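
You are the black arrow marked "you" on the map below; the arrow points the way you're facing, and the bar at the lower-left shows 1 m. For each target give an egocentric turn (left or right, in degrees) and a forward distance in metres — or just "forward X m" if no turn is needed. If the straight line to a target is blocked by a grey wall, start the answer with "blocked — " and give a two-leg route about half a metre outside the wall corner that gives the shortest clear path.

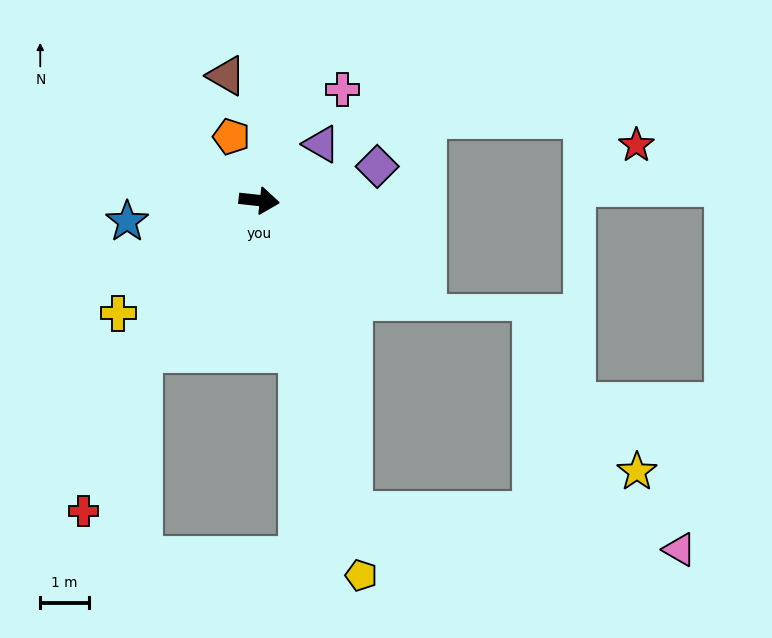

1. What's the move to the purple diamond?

turn left 22°, forward 2.5 m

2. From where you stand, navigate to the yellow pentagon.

turn right 68°, forward 8.0 m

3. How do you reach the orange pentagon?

turn left 120°, forward 1.4 m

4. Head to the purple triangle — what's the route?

turn left 49°, forward 1.7 m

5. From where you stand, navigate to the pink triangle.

blocked — turn right 67°, forward 6.7 m, then turn left 67°, forward 6.8 m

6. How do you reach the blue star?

turn right 165°, forward 2.7 m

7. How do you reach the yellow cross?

turn right 135°, forward 3.7 m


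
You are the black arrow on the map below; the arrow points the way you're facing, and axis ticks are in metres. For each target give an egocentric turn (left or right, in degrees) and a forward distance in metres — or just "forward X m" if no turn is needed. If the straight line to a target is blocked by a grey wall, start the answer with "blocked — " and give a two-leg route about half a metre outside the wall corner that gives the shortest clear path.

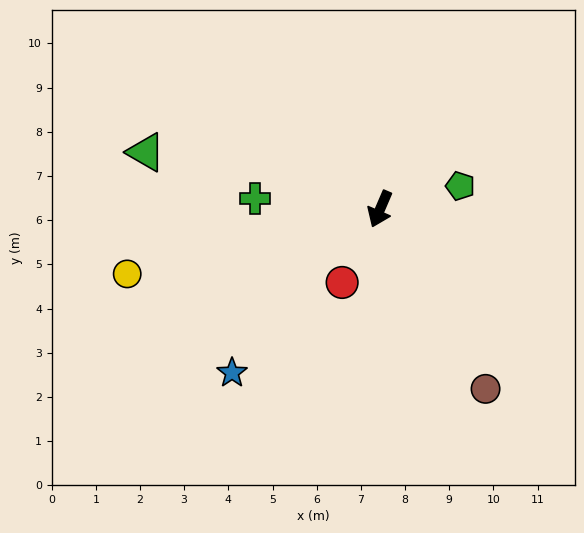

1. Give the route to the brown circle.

turn left 54°, forward 4.7 m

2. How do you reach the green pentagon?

turn left 129°, forward 1.9 m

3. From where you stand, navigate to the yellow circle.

turn right 52°, forward 5.9 m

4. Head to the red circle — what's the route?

turn right 4°, forward 1.9 m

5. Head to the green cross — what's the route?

turn right 72°, forward 2.8 m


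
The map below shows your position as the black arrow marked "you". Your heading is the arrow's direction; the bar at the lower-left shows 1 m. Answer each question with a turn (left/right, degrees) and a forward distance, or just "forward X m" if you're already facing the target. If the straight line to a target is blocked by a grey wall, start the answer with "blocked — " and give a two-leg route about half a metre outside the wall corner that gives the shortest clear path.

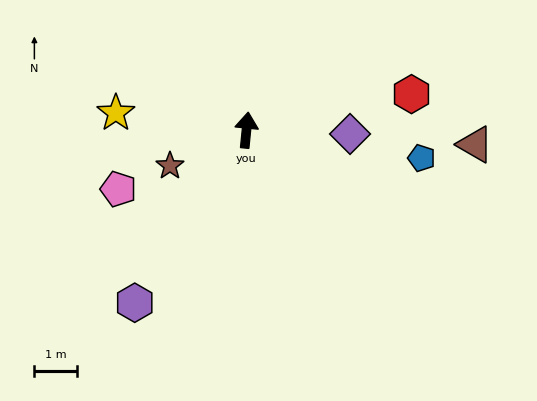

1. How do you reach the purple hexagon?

turn left 153°, forward 4.9 m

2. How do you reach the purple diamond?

turn right 87°, forward 2.5 m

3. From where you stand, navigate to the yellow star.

turn left 88°, forward 3.1 m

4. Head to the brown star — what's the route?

turn left 121°, forward 2.0 m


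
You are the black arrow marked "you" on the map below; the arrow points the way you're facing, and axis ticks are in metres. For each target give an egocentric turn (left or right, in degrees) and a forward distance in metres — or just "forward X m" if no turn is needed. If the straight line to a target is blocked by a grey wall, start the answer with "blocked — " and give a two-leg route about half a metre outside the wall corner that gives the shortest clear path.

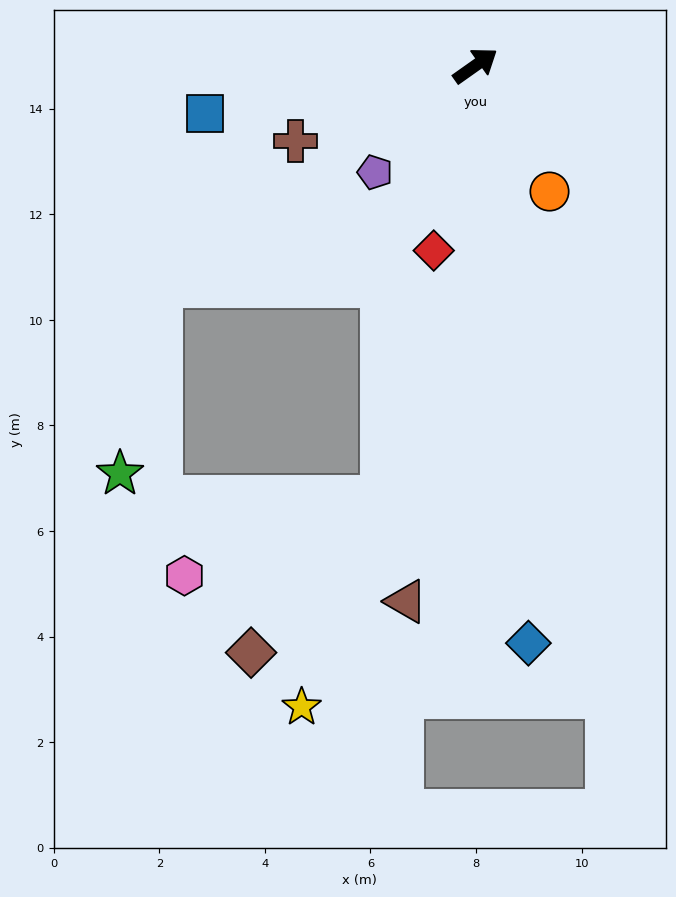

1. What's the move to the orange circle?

turn right 95°, forward 2.8 m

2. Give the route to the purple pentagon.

turn right 169°, forward 2.8 m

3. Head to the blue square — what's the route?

turn left 155°, forward 5.2 m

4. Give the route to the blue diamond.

turn right 120°, forward 11.0 m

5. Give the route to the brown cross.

turn left 167°, forward 3.7 m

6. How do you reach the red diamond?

turn right 138°, forward 3.6 m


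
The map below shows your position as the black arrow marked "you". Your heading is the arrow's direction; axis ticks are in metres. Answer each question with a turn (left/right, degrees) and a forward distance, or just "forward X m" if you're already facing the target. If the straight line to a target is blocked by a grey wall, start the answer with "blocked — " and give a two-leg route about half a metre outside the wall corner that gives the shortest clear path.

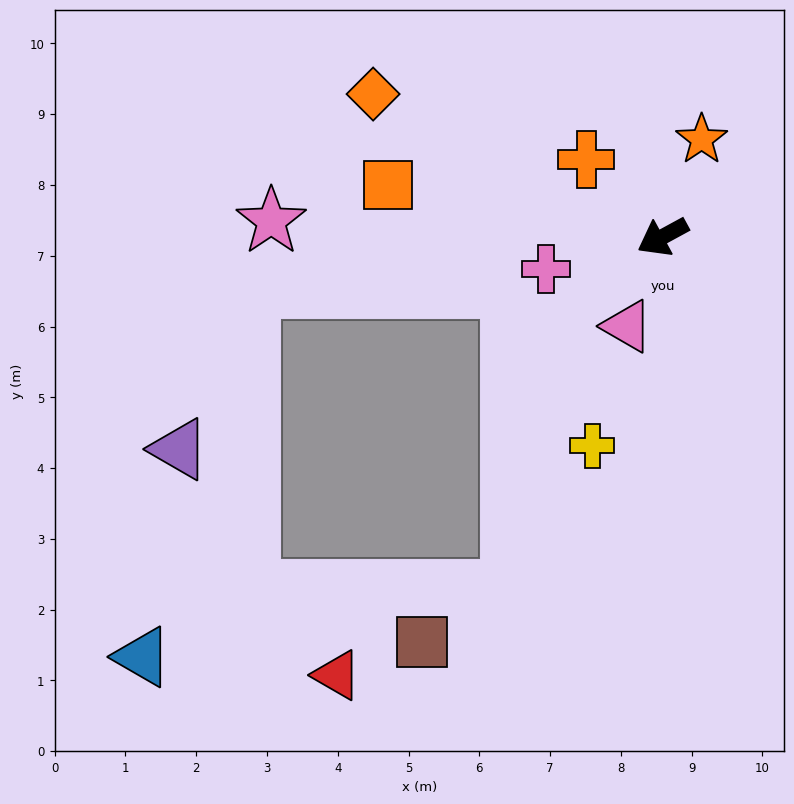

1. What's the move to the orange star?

turn right 140°, forward 1.5 m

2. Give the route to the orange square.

turn right 39°, forward 3.9 m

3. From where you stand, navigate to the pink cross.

turn right 13°, forward 1.7 m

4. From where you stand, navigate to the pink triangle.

turn left 40°, forward 1.4 m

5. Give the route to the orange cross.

turn right 74°, forward 1.5 m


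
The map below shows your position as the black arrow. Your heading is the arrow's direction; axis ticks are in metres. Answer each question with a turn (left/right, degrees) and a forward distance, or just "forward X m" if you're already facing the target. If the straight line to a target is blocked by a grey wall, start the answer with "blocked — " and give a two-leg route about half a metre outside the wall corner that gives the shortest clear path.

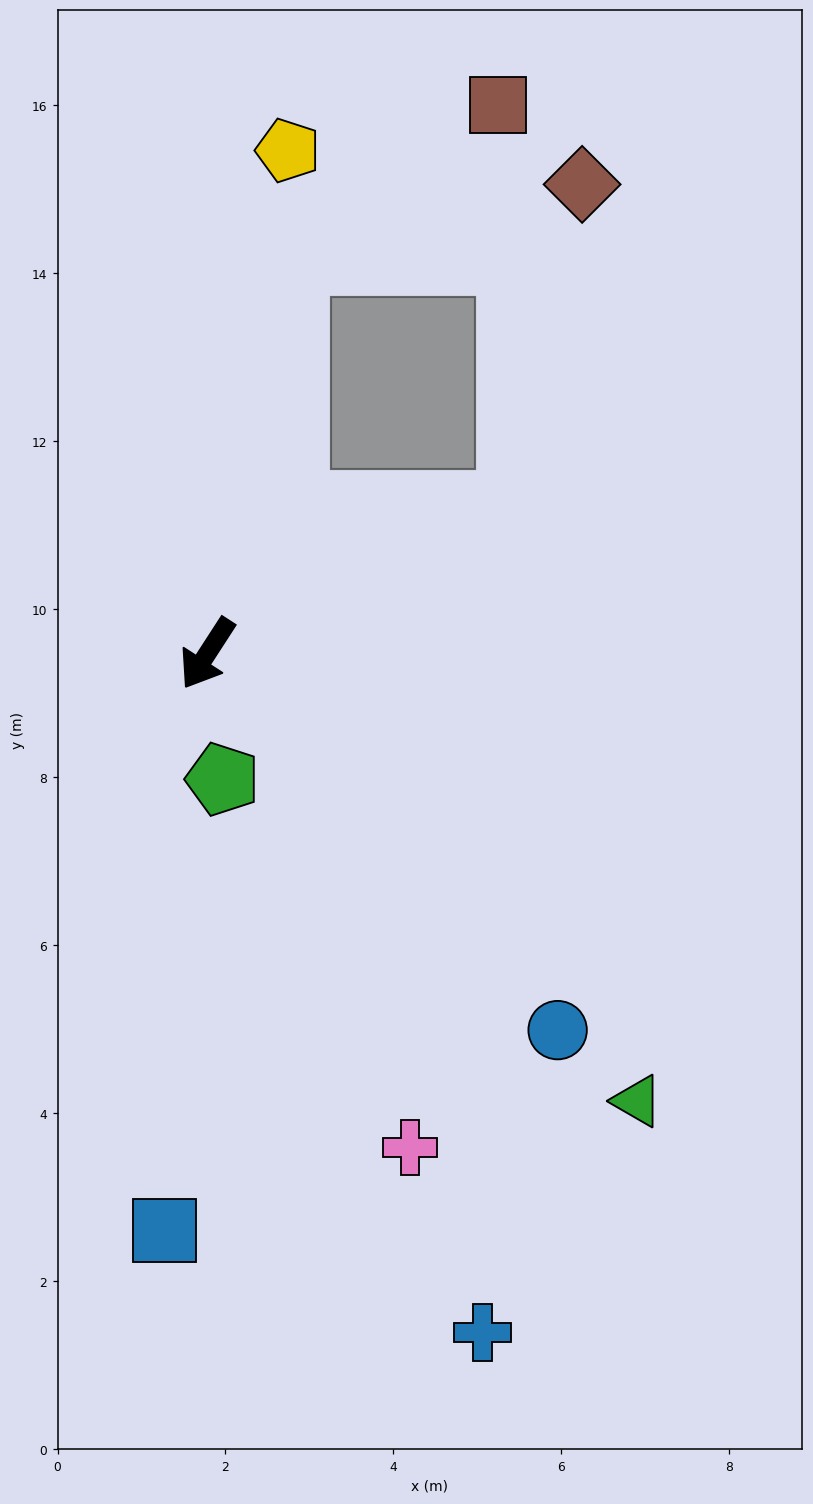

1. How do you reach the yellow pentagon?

turn right 156°, forward 6.1 m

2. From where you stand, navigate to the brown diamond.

blocked — turn left 149°, forward 4.0 m, then turn left 52°, forward 3.9 m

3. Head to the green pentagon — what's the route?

turn left 40°, forward 1.5 m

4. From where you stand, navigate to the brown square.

blocked — turn right 159°, forward 4.8 m, then turn right 41°, forward 3.1 m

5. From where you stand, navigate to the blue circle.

turn left 76°, forward 6.1 m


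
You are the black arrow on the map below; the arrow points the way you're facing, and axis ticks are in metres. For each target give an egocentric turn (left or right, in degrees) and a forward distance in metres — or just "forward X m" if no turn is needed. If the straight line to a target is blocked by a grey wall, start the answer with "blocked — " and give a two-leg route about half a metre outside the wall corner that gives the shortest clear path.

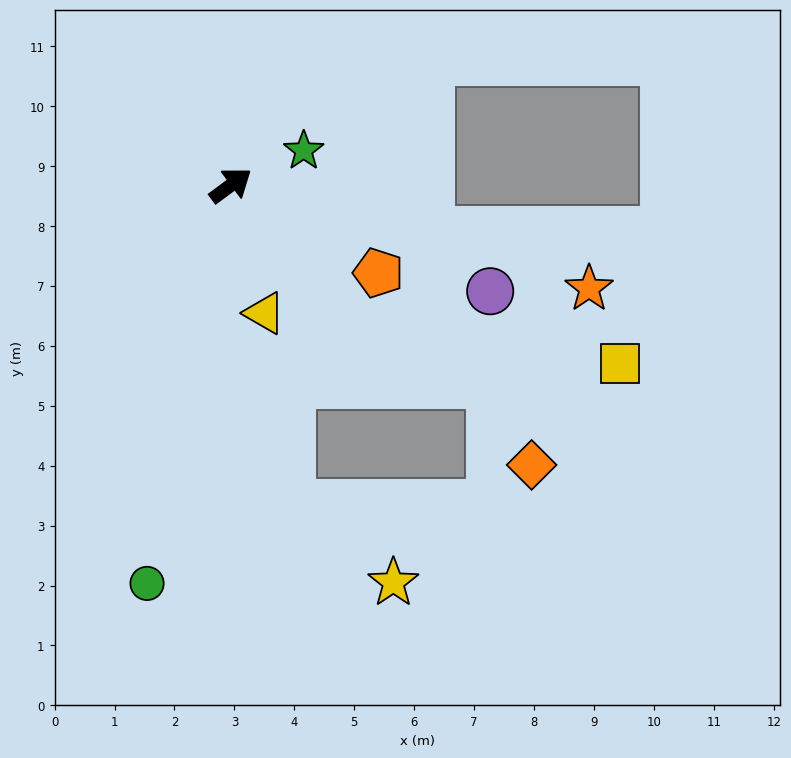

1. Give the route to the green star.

turn right 11°, forward 1.3 m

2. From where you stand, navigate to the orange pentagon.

turn right 67°, forward 2.9 m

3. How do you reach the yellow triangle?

turn right 112°, forward 2.2 m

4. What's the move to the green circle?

turn right 138°, forward 6.8 m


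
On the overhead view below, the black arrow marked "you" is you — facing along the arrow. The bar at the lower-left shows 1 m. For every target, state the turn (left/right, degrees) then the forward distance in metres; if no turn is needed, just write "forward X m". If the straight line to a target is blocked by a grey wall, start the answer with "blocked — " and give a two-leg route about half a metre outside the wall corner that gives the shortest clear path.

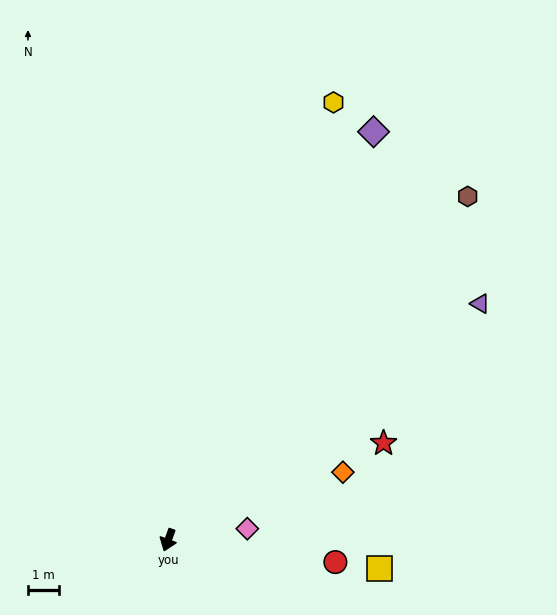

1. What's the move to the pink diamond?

turn left 118°, forward 2.6 m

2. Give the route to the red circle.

turn left 103°, forward 5.5 m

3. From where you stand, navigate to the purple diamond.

turn left 173°, forward 14.8 m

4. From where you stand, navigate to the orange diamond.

turn left 131°, forward 6.1 m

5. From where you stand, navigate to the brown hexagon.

turn left 159°, forward 14.7 m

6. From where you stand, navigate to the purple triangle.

turn left 147°, forward 12.7 m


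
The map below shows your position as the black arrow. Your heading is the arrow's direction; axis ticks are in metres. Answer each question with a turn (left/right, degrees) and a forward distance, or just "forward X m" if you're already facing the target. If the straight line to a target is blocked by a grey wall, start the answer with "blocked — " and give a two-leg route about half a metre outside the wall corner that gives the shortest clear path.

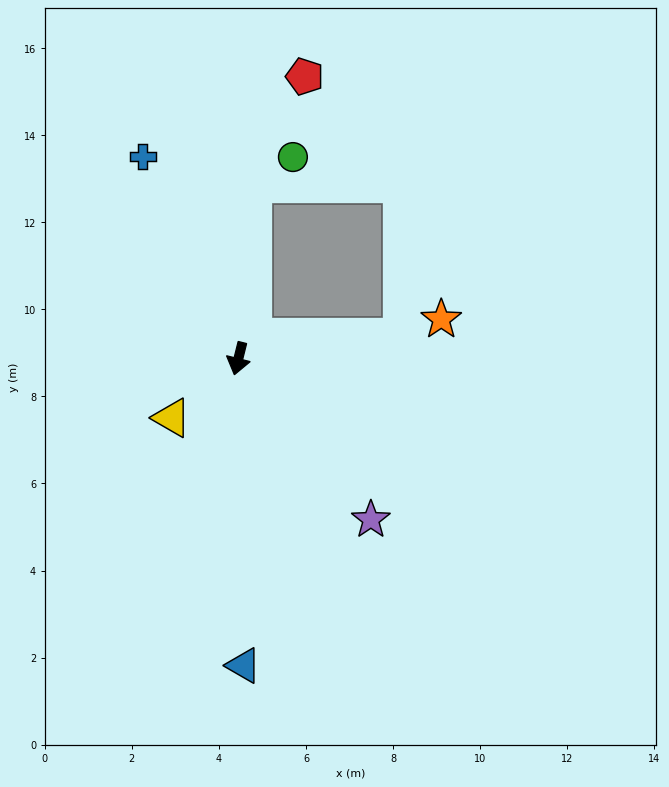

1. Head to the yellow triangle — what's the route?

turn right 34°, forward 2.0 m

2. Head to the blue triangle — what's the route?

turn left 15°, forward 7.0 m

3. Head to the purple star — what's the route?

turn left 53°, forward 4.8 m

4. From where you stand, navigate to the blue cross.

turn right 141°, forward 5.1 m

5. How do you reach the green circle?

blocked — turn right 171°, forward 4.0 m, then turn right 50°, forward 1.1 m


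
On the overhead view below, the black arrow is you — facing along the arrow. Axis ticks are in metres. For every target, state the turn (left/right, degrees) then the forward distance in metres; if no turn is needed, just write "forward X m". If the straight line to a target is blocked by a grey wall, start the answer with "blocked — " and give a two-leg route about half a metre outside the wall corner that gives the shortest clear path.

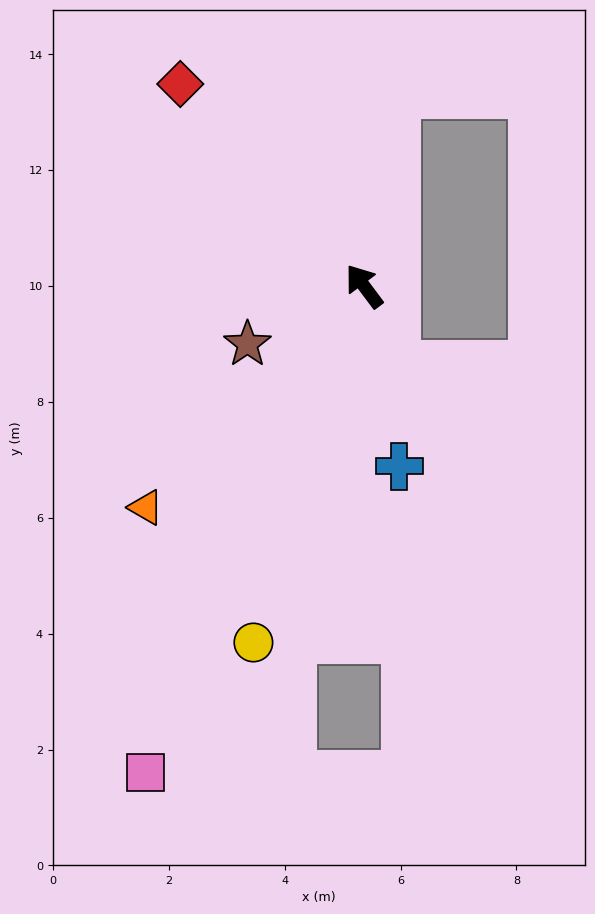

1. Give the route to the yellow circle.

turn left 126°, forward 6.4 m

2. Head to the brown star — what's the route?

turn left 80°, forward 2.2 m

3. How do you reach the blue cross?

turn left 154°, forward 3.2 m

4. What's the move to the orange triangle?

turn left 99°, forward 5.4 m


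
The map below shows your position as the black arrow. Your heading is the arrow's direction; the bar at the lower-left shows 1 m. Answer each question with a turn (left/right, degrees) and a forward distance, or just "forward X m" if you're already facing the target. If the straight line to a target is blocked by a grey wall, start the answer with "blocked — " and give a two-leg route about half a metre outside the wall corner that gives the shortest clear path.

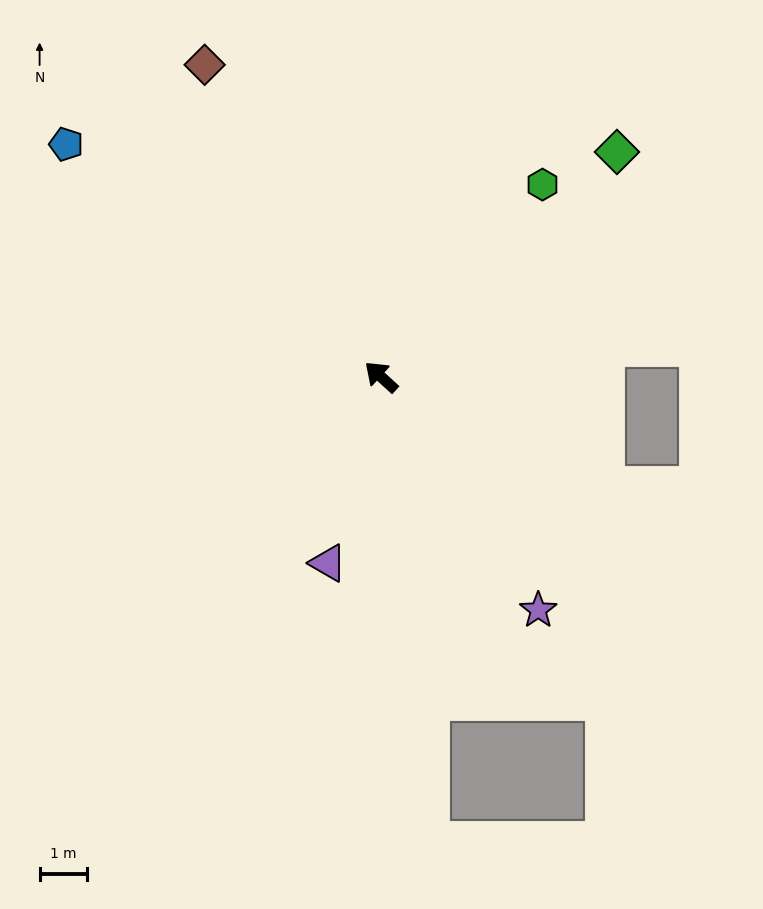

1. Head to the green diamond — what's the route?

turn right 94°, forward 6.8 m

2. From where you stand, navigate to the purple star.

turn left 166°, forward 5.9 m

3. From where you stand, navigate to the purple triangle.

turn left 116°, forward 4.1 m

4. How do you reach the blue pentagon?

turn left 6°, forward 8.2 m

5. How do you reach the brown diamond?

turn right 18°, forward 7.5 m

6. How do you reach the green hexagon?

turn right 88°, forward 5.3 m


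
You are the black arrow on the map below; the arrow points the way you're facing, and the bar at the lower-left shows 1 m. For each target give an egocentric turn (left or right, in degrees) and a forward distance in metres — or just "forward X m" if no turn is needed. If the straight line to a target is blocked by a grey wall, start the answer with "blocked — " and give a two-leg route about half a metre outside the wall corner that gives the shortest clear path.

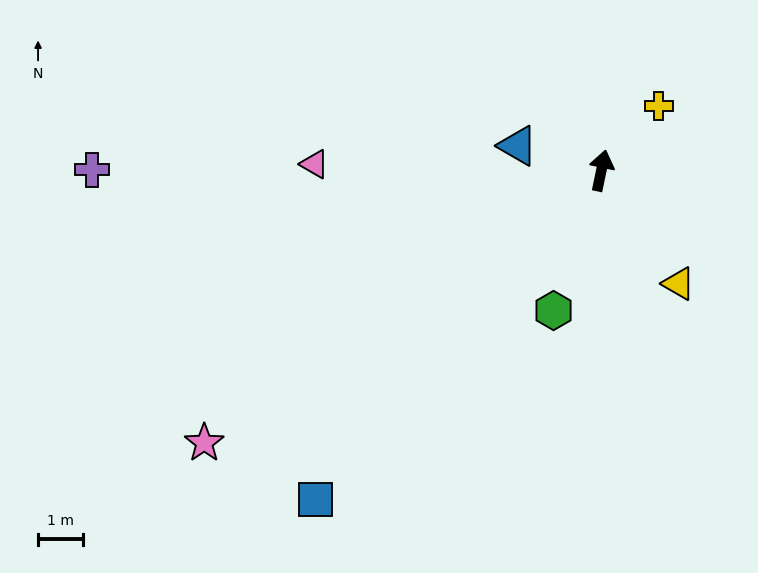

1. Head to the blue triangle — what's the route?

turn left 85°, forward 1.9 m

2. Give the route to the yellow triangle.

turn right 134°, forward 3.1 m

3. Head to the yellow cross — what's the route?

turn right 30°, forward 1.9 m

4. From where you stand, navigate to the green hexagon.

turn left 173°, forward 3.3 m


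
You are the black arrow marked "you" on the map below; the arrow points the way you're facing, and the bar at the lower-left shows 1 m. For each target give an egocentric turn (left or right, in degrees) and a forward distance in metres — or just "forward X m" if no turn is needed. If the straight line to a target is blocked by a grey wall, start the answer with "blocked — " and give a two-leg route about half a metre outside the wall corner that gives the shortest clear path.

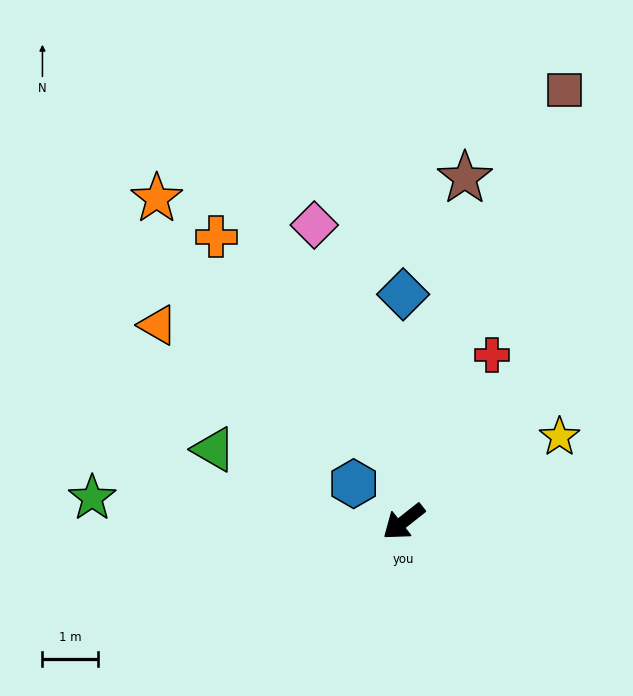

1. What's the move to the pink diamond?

turn right 112°, forward 5.6 m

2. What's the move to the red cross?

turn right 156°, forward 3.4 m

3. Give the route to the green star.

turn right 43°, forward 5.7 m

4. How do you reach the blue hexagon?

turn right 76°, forward 1.1 m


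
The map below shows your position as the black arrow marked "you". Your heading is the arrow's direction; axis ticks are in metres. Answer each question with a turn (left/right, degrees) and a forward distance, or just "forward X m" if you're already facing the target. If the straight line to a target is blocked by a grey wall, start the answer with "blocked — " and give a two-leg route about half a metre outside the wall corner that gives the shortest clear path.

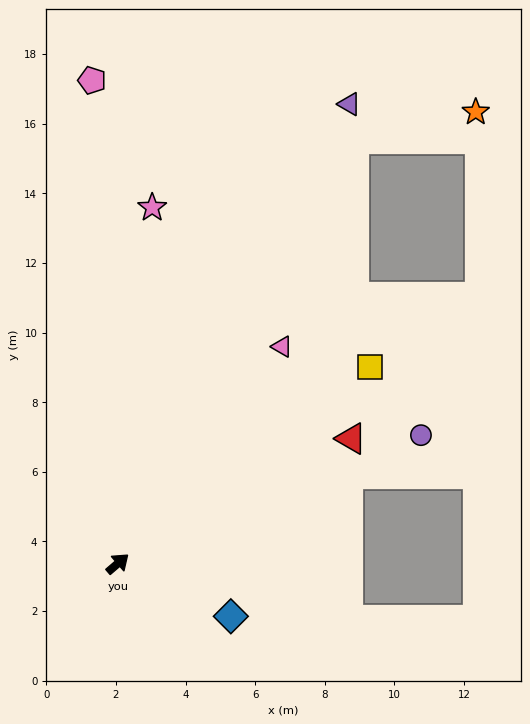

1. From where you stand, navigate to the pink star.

turn left 44°, forward 10.3 m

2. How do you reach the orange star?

blocked — turn left 20°, forward 13.9 m, then turn right 48°, forward 3.6 m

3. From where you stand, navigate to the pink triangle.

turn left 12°, forward 7.8 m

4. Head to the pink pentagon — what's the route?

turn left 52°, forward 13.9 m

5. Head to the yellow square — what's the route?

turn right 3°, forward 9.2 m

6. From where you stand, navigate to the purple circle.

turn right 18°, forward 9.5 m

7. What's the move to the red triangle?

turn right 13°, forward 7.6 m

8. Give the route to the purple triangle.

turn left 23°, forward 14.8 m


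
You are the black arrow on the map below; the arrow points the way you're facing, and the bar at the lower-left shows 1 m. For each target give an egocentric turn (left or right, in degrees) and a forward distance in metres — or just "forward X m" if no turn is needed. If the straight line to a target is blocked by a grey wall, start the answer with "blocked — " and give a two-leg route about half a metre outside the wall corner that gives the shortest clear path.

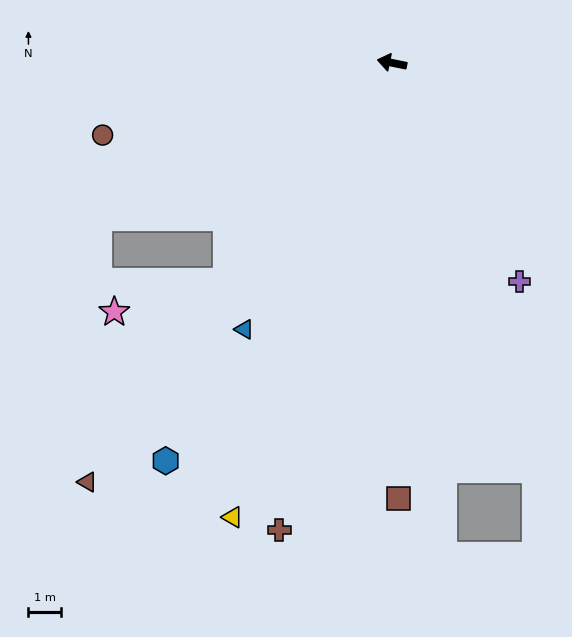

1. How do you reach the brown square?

turn left 102°, forward 13.6 m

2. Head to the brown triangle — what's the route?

turn left 65°, forward 16.1 m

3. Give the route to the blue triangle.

turn left 72°, forward 9.5 m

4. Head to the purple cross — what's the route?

turn left 132°, forward 7.9 m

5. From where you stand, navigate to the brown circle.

turn left 25°, forward 9.3 m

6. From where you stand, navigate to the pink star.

blocked — turn left 64°, forward 8.5 m, then turn right 37°, forward 3.6 m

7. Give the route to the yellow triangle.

turn left 82°, forward 15.0 m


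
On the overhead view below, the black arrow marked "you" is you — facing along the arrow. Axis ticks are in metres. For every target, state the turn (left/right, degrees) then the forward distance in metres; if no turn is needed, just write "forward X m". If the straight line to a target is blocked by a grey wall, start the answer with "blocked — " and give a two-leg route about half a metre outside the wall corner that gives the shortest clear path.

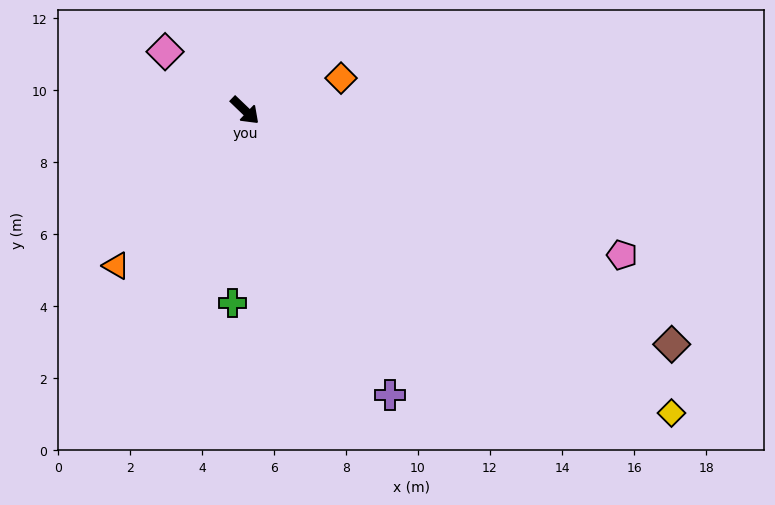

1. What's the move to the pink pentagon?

turn left 23°, forward 11.2 m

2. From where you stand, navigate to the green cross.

turn right 50°, forward 5.4 m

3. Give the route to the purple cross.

turn right 19°, forward 8.9 m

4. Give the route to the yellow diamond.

turn left 8°, forward 14.5 m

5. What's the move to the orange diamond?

turn left 62°, forward 2.8 m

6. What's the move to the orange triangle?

turn right 86°, forward 5.6 m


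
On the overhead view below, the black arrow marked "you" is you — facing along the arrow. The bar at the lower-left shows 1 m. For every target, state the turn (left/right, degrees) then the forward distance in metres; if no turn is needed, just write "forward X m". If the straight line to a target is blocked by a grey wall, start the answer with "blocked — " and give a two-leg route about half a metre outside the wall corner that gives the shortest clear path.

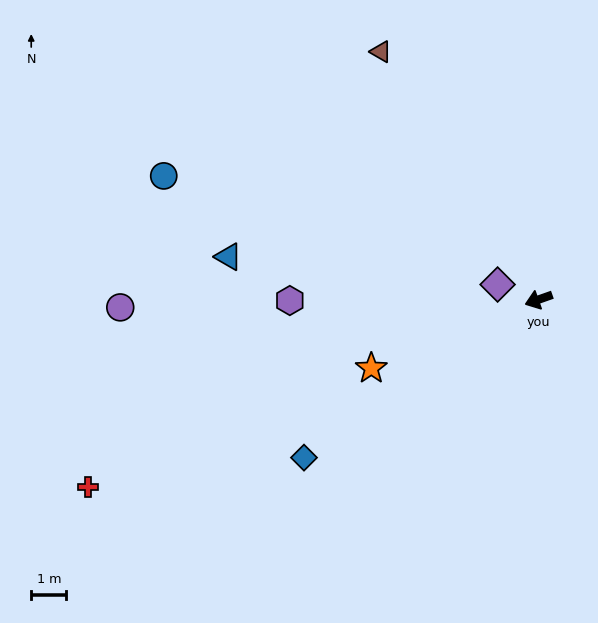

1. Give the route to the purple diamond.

turn right 40°, forward 1.2 m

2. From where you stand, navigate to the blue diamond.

turn left 15°, forward 8.1 m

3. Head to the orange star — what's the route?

turn left 3°, forward 5.2 m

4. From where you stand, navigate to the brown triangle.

turn right 77°, forward 8.4 m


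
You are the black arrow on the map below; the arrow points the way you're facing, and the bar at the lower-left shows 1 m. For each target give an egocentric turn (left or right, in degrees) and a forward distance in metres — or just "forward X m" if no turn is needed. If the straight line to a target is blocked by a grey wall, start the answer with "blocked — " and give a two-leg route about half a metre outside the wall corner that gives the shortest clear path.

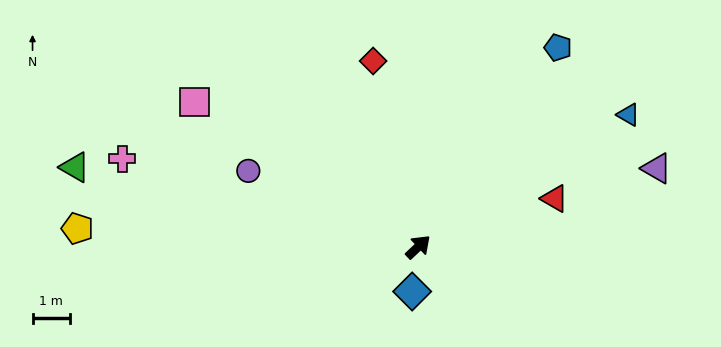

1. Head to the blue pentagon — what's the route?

turn left 12°, forward 6.5 m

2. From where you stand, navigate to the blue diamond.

turn right 141°, forward 1.2 m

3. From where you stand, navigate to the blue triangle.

turn right 11°, forward 6.6 m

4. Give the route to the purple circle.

turn left 113°, forward 4.9 m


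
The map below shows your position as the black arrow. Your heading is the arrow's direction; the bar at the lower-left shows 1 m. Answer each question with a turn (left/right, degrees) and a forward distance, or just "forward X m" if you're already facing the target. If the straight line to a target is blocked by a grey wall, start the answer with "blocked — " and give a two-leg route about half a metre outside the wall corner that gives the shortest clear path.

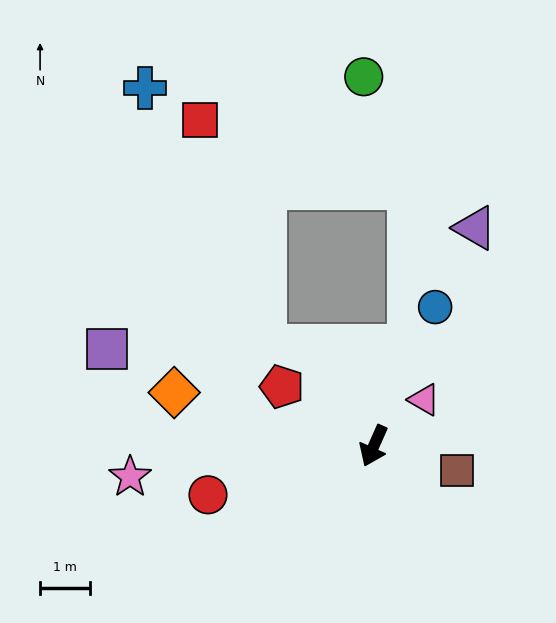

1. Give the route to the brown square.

turn left 97°, forward 1.7 m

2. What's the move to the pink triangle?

turn left 157°, forward 1.4 m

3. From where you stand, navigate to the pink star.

turn right 59°, forward 4.9 m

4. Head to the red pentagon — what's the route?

turn right 99°, forward 2.2 m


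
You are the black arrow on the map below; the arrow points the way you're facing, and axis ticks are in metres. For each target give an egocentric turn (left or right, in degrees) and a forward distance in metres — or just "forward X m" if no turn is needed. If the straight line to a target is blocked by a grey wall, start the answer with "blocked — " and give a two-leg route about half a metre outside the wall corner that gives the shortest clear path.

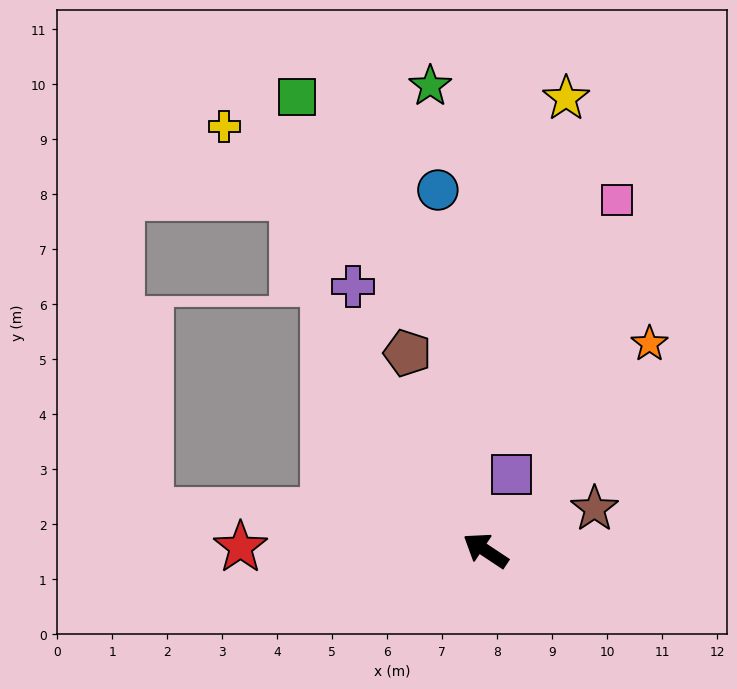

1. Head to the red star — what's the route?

turn left 33°, forward 4.5 m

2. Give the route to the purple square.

turn right 75°, forward 1.5 m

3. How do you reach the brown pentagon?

turn right 35°, forward 3.9 m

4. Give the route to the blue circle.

turn right 49°, forward 6.6 m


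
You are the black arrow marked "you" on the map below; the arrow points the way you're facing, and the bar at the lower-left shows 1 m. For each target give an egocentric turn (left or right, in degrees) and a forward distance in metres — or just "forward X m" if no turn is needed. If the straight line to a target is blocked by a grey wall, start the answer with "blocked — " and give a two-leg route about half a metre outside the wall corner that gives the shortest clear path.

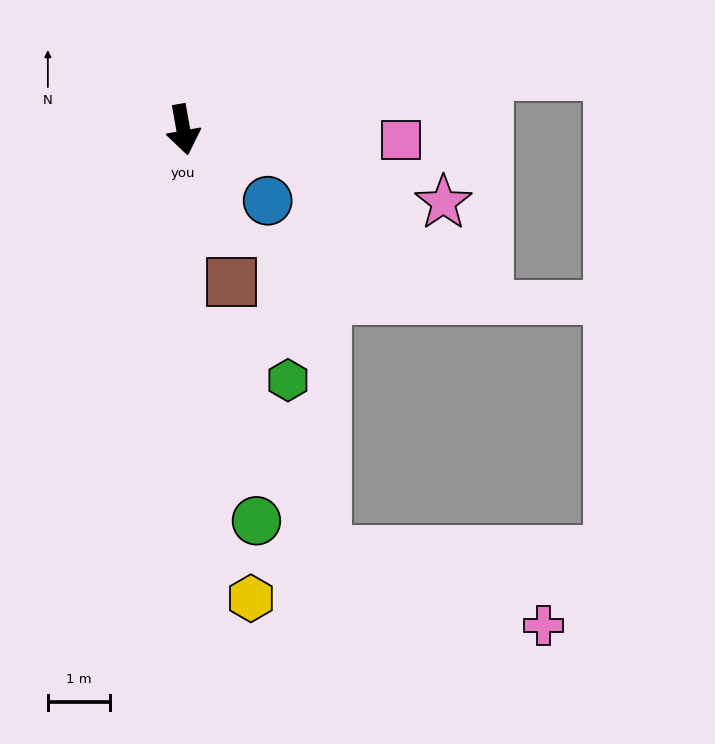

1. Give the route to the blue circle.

turn left 40°, forward 1.8 m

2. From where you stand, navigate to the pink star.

turn left 64°, forward 4.4 m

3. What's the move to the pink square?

turn left 77°, forward 3.5 m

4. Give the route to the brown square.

turn left 7°, forward 2.6 m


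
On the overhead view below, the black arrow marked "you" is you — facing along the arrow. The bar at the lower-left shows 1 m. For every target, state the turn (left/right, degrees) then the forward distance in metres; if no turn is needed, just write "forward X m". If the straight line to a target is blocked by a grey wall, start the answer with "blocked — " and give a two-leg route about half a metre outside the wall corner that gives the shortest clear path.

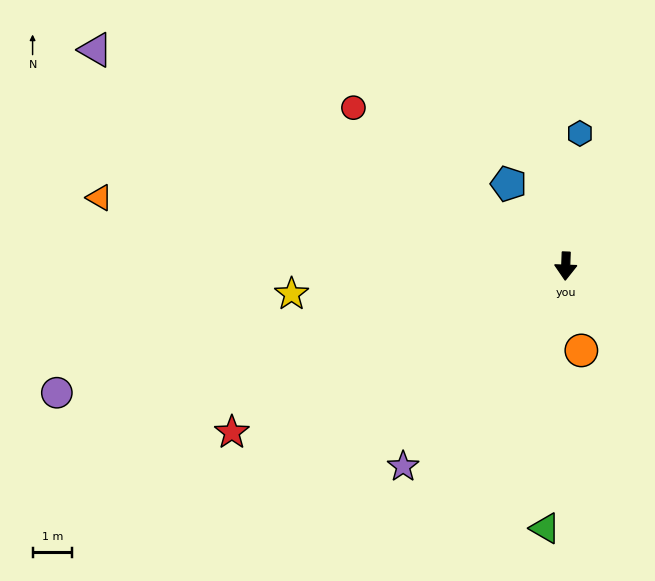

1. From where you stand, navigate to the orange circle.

turn left 13°, forward 2.2 m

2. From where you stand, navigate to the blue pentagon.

turn right 143°, forward 2.5 m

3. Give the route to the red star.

turn right 61°, forward 9.4 m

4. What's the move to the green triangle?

turn right 2°, forward 6.7 m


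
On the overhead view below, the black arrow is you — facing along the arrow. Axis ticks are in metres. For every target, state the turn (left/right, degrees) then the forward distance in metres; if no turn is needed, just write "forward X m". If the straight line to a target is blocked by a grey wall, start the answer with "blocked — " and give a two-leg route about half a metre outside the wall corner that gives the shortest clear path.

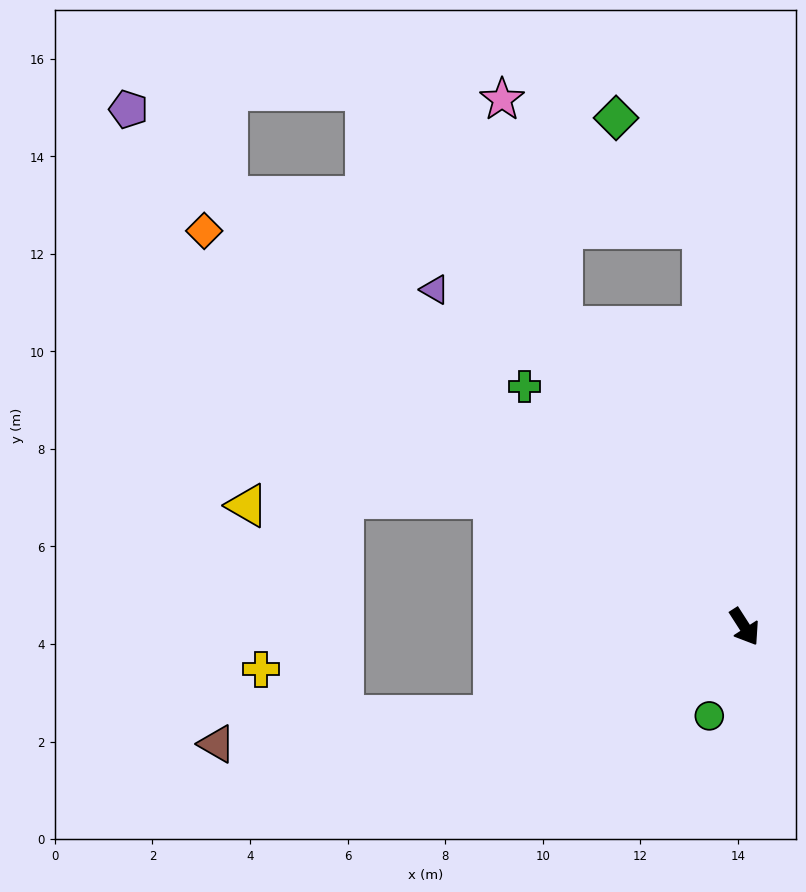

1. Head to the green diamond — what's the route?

blocked — turn left 153°, forward 8.2 m, then turn left 33°, forward 2.9 m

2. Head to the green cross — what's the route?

turn right 170°, forward 6.7 m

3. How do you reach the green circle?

turn right 54°, forward 2.0 m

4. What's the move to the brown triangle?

blocked — turn right 103°, forward 5.5 m, then turn right 14°, forward 5.7 m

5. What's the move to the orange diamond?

turn right 159°, forward 13.7 m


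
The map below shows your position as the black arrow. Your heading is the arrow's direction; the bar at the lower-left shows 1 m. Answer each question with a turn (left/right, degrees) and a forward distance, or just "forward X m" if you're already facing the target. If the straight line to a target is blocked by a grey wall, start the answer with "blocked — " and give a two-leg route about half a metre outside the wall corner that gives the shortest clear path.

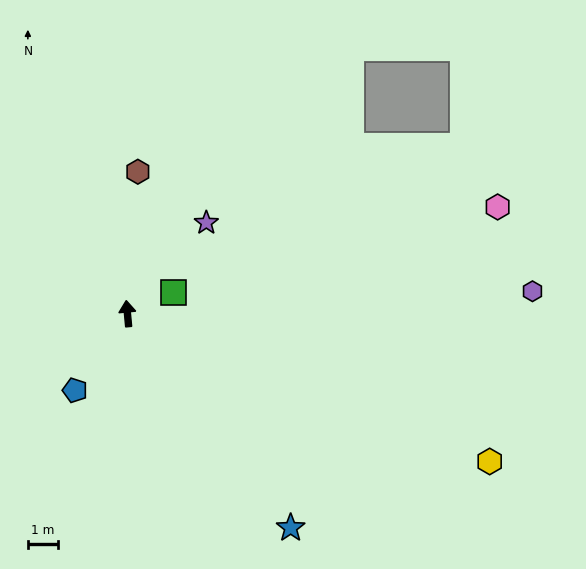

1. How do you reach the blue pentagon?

turn left 140°, forward 3.1 m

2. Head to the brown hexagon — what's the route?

turn right 9°, forward 4.7 m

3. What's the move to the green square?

turn right 71°, forward 1.7 m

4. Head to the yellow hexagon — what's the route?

turn right 118°, forward 12.9 m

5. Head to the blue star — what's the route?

turn right 148°, forward 8.9 m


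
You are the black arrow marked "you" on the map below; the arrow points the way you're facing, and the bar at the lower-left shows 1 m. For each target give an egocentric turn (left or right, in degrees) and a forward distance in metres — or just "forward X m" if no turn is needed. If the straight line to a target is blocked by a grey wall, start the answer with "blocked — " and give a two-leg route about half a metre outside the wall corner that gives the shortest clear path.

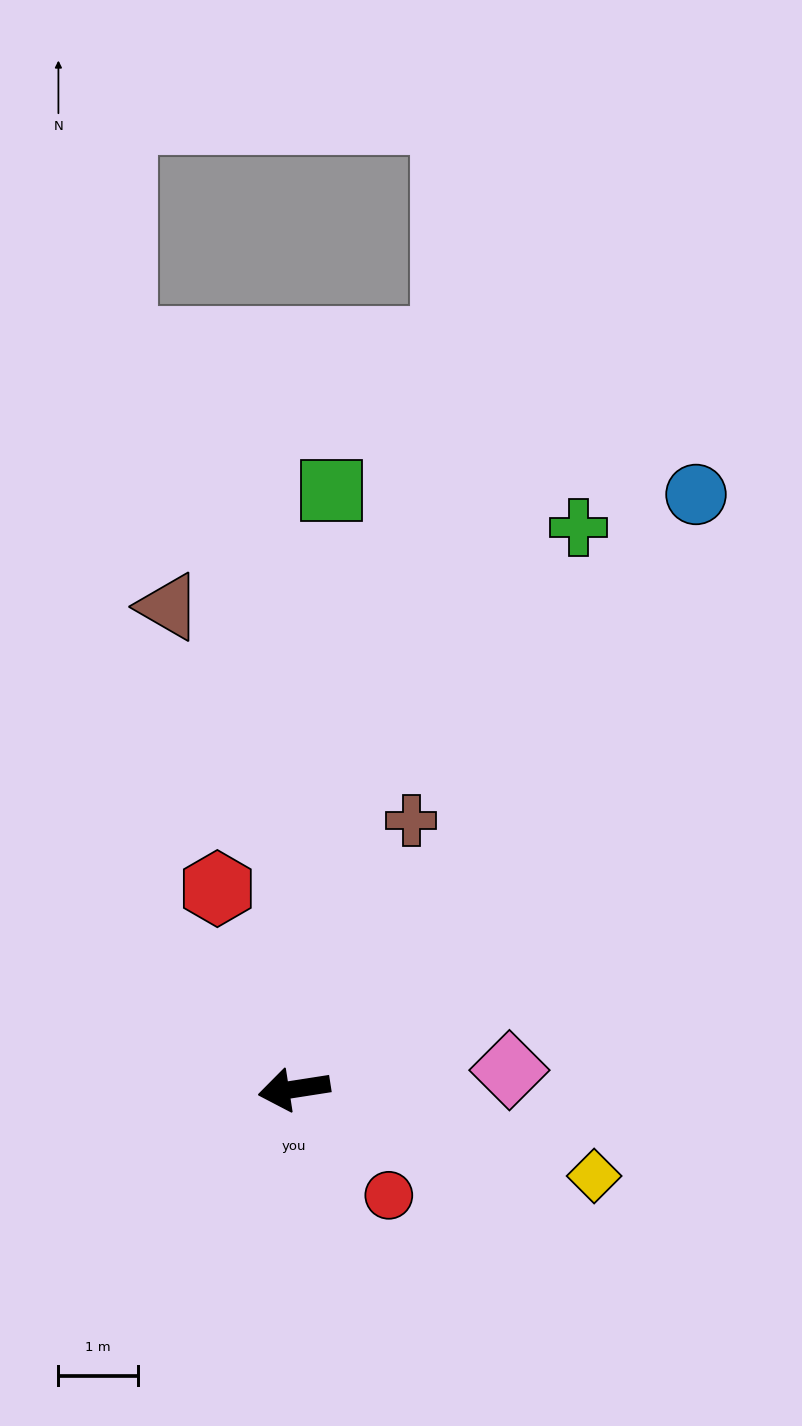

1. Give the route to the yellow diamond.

turn left 155°, forward 3.9 m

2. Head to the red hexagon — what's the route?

turn right 78°, forward 2.7 m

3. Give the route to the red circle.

turn left 123°, forward 1.8 m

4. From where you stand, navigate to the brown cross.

turn right 122°, forward 3.7 m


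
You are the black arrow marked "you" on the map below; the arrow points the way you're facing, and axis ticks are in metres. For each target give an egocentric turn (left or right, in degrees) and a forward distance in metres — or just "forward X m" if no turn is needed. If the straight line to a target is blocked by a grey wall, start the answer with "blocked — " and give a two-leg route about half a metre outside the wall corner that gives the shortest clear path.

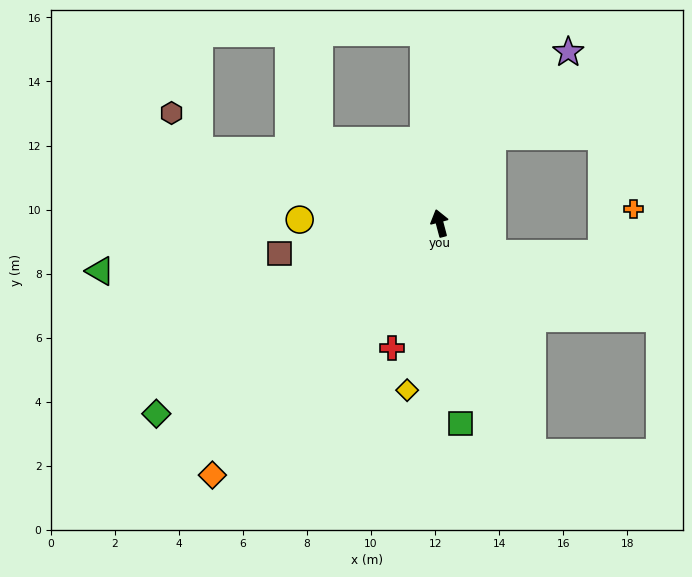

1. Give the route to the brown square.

turn left 86°, forward 5.1 m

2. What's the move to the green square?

turn left 171°, forward 6.3 m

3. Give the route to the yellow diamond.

turn left 154°, forward 5.3 m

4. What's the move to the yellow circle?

turn left 74°, forward 4.4 m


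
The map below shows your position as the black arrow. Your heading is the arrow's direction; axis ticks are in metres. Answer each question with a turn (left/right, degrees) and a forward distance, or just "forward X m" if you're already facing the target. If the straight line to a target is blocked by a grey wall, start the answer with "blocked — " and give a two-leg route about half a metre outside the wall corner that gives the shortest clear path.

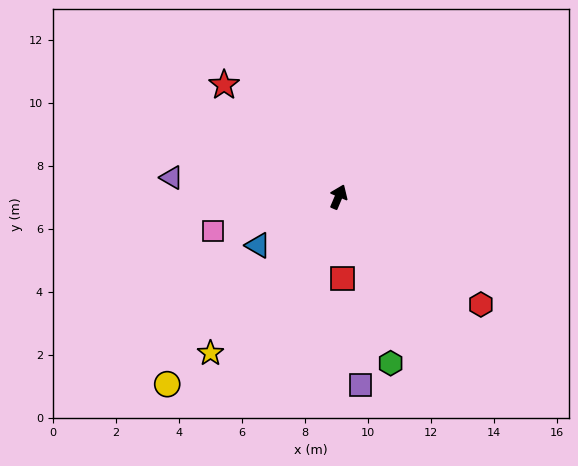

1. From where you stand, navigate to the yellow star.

turn left 164°, forward 6.4 m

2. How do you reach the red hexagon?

turn right 104°, forward 5.7 m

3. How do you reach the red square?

turn right 154°, forward 2.6 m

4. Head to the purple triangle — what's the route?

turn left 106°, forward 5.3 m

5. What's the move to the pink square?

turn left 128°, forward 4.1 m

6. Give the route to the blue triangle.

turn left 144°, forward 3.0 m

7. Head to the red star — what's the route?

turn left 69°, forward 5.1 m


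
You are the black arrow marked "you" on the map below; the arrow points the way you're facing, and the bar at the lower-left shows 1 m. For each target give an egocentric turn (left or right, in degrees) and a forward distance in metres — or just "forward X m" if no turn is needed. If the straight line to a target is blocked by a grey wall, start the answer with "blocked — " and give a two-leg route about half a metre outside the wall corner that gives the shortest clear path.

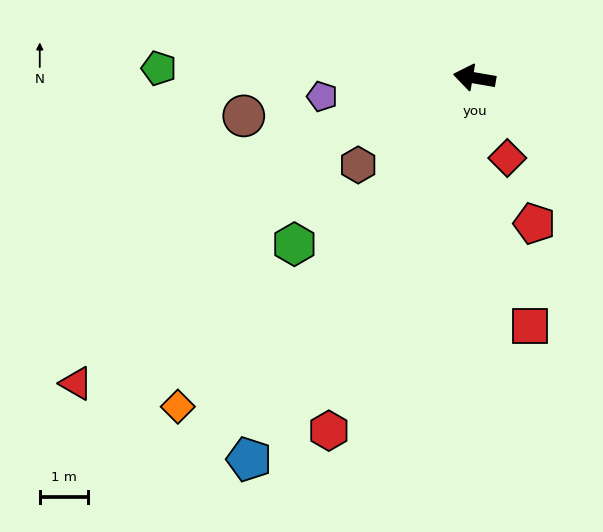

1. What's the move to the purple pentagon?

turn left 17°, forward 3.2 m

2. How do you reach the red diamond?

turn left 122°, forward 1.8 m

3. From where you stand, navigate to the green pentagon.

turn left 8°, forward 6.5 m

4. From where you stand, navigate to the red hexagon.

turn left 77°, forward 7.9 m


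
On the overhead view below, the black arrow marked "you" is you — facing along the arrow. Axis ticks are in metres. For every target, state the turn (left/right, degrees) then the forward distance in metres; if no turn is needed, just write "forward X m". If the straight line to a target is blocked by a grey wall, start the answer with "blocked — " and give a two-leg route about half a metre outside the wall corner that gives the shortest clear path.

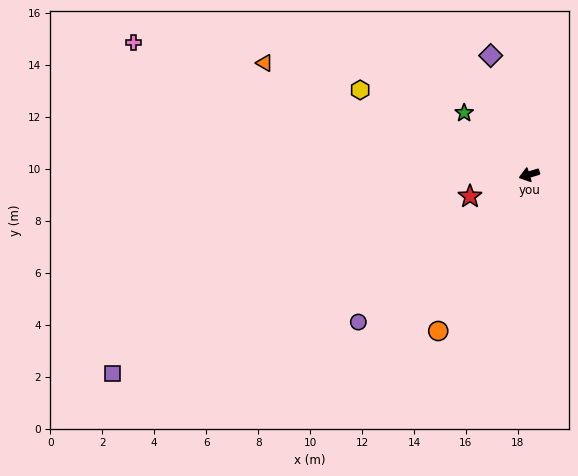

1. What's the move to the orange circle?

turn left 43°, forward 7.0 m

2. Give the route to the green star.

turn right 61°, forward 3.5 m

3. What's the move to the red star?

turn left 3°, forward 2.4 m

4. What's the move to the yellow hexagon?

turn right 44°, forward 7.3 m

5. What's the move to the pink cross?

turn right 36°, forward 16.1 m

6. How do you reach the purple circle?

turn left 24°, forward 8.7 m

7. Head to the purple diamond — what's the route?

turn right 89°, forward 4.8 m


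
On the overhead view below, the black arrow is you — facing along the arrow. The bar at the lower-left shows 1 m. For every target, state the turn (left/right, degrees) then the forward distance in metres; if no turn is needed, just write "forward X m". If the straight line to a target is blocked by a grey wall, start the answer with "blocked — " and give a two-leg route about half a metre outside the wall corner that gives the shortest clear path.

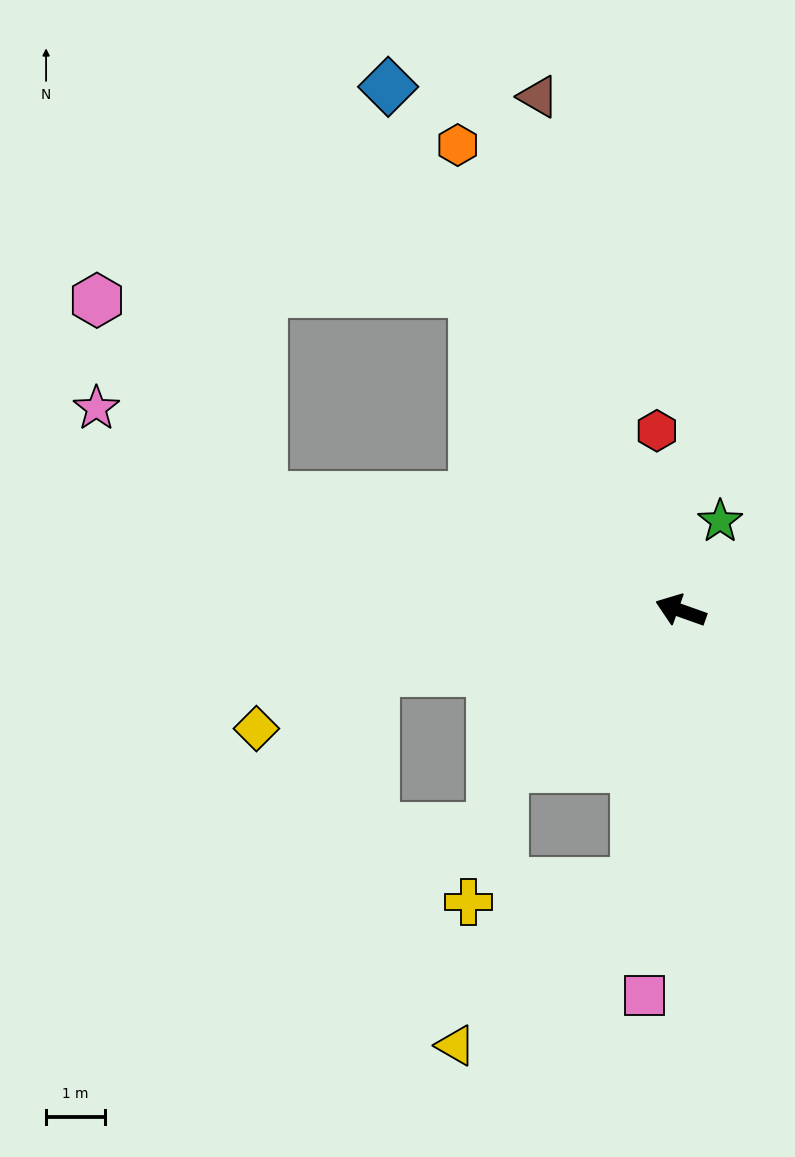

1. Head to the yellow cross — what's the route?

blocked — turn left 61°, forward 4.0 m, then turn left 34°, forward 2.4 m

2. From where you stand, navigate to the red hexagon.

turn right 63°, forward 3.1 m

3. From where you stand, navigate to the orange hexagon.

turn right 45°, forward 8.8 m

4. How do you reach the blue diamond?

turn right 41°, forward 10.2 m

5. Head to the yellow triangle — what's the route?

blocked — turn left 100°, forward 4.7 m, then turn right 38°, forward 4.1 m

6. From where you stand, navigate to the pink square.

turn left 104°, forward 6.6 m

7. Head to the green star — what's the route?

turn right 94°, forward 1.7 m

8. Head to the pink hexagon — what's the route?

blocked — turn left 4°, forward 7.4 m, then turn right 34°, forward 4.4 m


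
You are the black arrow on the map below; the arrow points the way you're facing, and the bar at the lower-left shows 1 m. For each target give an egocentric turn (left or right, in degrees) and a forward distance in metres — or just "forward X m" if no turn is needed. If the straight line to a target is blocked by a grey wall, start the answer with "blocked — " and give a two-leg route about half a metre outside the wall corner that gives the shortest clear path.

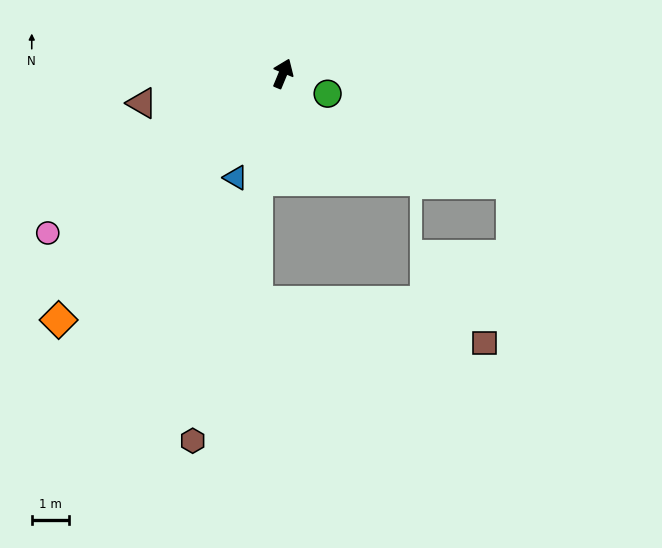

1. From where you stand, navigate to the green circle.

turn right 92°, forward 1.3 m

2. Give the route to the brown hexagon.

turn right 171°, forward 10.2 m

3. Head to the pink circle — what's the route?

turn left 147°, forward 7.7 m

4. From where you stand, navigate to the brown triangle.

turn left 124°, forward 3.9 m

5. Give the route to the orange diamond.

turn left 160°, forward 9.0 m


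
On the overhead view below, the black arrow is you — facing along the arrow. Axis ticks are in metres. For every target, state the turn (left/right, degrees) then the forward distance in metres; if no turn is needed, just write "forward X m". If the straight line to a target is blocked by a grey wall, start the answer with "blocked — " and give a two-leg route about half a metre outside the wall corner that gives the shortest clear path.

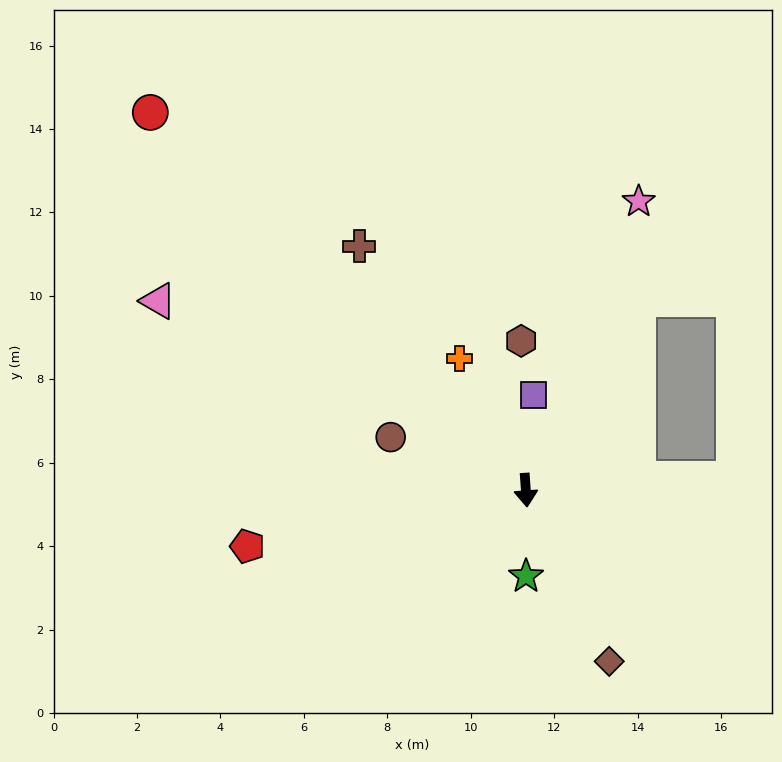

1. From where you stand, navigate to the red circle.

turn right 139°, forward 12.8 m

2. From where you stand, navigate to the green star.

turn right 4°, forward 2.1 m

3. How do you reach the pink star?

turn left 155°, forward 7.4 m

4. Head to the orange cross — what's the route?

turn right 157°, forward 3.5 m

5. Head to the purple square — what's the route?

turn left 171°, forward 2.3 m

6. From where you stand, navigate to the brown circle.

turn right 115°, forward 3.5 m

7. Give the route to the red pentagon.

turn right 83°, forward 6.8 m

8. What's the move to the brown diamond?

turn left 22°, forward 4.6 m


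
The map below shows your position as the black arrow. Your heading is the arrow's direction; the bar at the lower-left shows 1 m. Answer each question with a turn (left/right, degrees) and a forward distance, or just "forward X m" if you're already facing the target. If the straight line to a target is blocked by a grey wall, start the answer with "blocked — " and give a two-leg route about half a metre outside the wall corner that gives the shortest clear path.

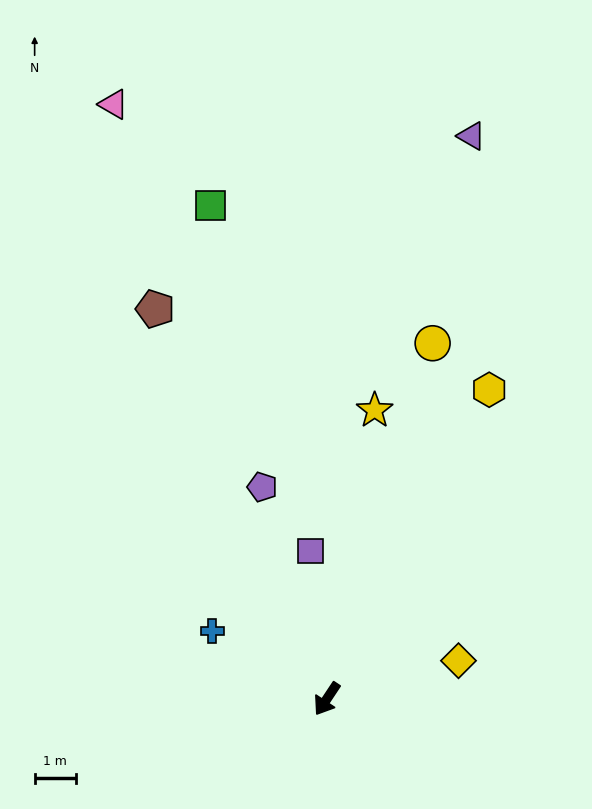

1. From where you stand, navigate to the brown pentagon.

turn right 123°, forward 10.3 m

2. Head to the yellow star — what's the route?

turn right 156°, forward 7.1 m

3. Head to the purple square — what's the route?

turn right 140°, forward 3.6 m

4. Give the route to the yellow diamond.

turn left 140°, forward 3.3 m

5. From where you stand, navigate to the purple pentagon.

turn right 129°, forward 5.4 m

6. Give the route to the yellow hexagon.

turn right 174°, forward 8.5 m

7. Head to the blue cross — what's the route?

turn right 87°, forward 3.2 m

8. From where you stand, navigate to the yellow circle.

turn right 163°, forward 9.0 m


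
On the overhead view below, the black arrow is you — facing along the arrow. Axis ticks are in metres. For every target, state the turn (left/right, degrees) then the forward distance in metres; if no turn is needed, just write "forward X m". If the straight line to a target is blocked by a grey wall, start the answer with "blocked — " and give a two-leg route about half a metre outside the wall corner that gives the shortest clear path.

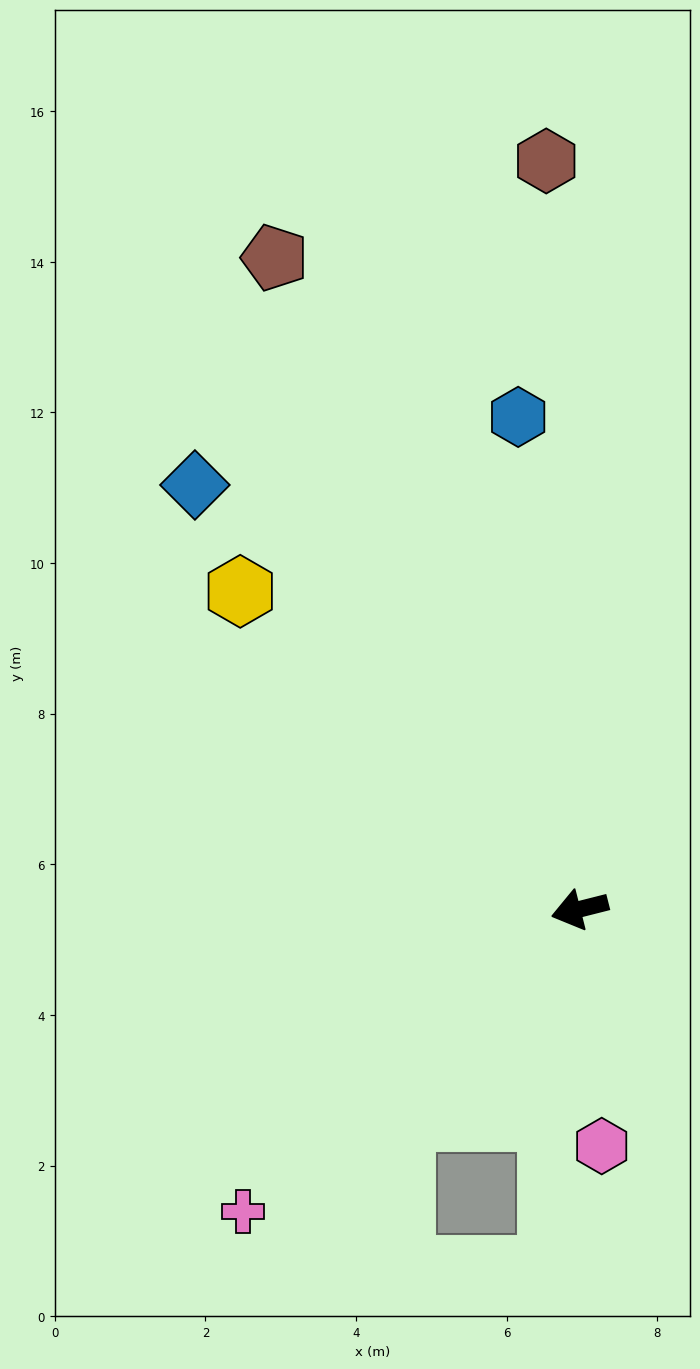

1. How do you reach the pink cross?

turn left 28°, forward 6.0 m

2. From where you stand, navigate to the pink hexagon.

turn left 81°, forward 3.2 m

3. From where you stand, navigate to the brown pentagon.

turn right 79°, forward 9.6 m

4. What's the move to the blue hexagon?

turn right 97°, forward 6.6 m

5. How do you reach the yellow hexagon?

turn right 57°, forward 6.2 m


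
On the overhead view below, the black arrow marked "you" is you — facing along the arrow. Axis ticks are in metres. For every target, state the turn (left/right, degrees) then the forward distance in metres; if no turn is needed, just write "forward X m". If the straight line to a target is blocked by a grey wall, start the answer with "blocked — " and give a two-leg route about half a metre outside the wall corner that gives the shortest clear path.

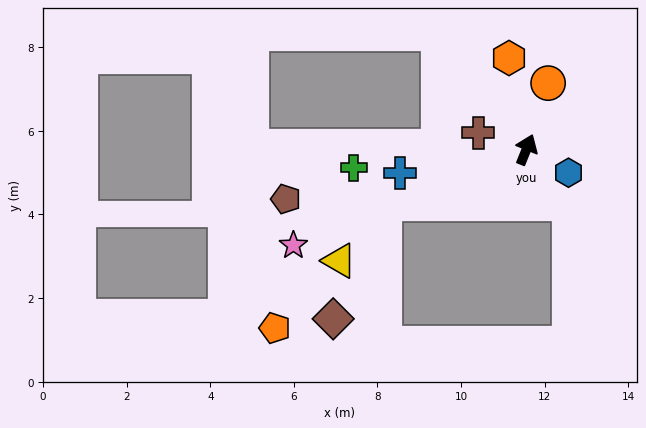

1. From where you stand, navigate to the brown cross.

turn left 93°, forward 1.2 m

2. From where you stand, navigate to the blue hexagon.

turn right 97°, forward 1.1 m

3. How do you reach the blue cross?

turn left 122°, forward 3.1 m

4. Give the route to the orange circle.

turn left 4°, forward 1.7 m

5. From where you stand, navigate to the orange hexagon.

turn left 33°, forward 2.2 m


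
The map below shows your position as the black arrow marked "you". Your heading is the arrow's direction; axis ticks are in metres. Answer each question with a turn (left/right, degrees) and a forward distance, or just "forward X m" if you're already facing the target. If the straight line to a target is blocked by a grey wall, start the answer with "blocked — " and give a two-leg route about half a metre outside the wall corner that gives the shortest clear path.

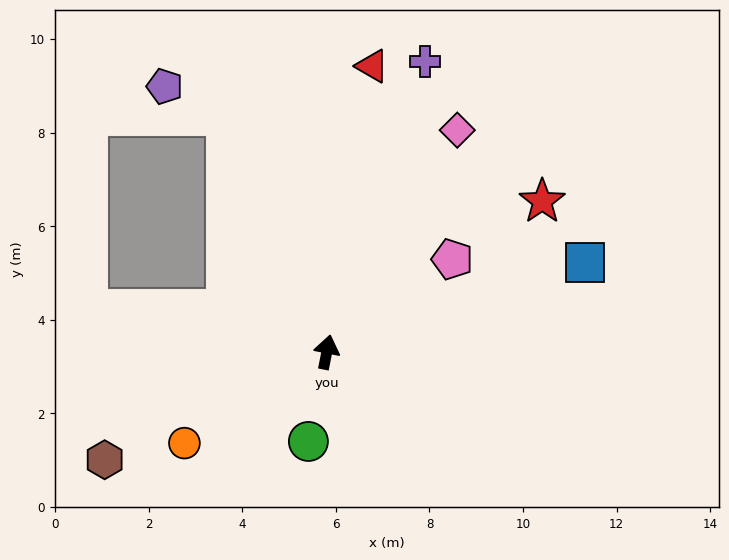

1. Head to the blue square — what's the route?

turn right 60°, forward 5.8 m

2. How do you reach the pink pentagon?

turn right 42°, forward 3.3 m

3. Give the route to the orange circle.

turn left 134°, forward 3.6 m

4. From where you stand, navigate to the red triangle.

turn left 2°, forward 6.2 m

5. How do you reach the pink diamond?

turn right 19°, forward 5.5 m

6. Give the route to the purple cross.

turn right 7°, forward 6.6 m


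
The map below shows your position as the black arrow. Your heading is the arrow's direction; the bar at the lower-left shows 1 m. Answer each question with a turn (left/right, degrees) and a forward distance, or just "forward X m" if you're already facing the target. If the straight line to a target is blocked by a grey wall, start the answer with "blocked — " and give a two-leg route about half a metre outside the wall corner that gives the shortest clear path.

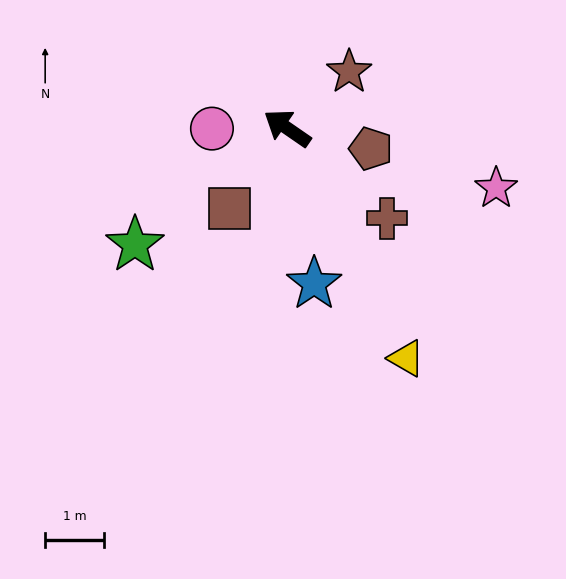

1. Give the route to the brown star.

turn right 103°, forward 1.4 m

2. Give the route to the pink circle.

turn left 35°, forward 1.3 m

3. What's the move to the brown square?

turn left 89°, forward 1.7 m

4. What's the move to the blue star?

turn left 134°, forward 2.7 m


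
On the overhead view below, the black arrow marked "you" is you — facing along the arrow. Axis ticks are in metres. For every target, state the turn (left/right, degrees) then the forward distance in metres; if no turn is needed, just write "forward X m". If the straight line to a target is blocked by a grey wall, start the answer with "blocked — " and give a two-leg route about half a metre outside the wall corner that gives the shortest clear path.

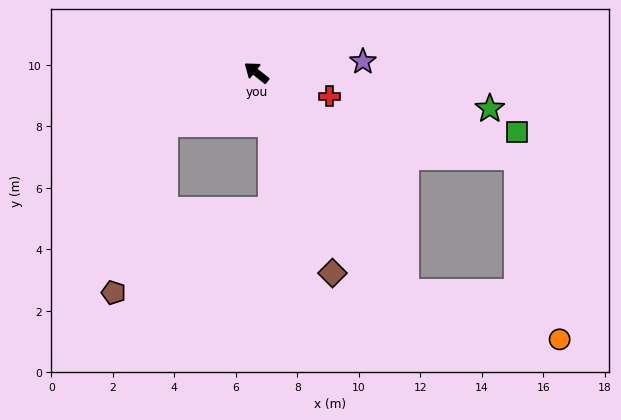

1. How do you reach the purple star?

turn right 136°, forward 3.5 m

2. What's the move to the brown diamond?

turn left 149°, forward 7.0 m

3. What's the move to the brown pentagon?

blocked — turn left 67°, forward 3.4 m, then turn left 44°, forward 5.7 m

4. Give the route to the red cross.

turn right 160°, forward 2.5 m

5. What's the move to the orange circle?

blocked — turn left 163°, forward 8.6 m, then turn left 38°, forward 5.2 m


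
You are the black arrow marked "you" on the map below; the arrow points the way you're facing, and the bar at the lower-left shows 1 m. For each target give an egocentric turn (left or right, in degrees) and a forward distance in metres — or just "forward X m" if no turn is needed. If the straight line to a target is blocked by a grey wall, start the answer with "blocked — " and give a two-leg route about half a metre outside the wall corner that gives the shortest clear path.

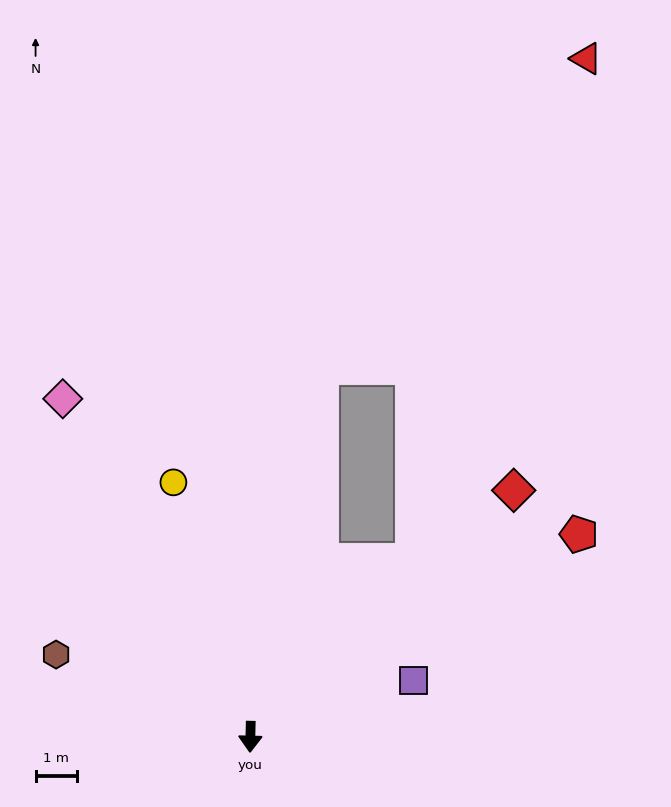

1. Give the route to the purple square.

turn left 111°, forward 4.2 m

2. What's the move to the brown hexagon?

turn right 112°, forward 5.1 m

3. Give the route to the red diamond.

turn left 135°, forward 8.7 m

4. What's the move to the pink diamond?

turn right 150°, forward 9.4 m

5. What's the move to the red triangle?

blocked — turn left 139°, forward 5.8 m, then turn left 23°, forward 12.9 m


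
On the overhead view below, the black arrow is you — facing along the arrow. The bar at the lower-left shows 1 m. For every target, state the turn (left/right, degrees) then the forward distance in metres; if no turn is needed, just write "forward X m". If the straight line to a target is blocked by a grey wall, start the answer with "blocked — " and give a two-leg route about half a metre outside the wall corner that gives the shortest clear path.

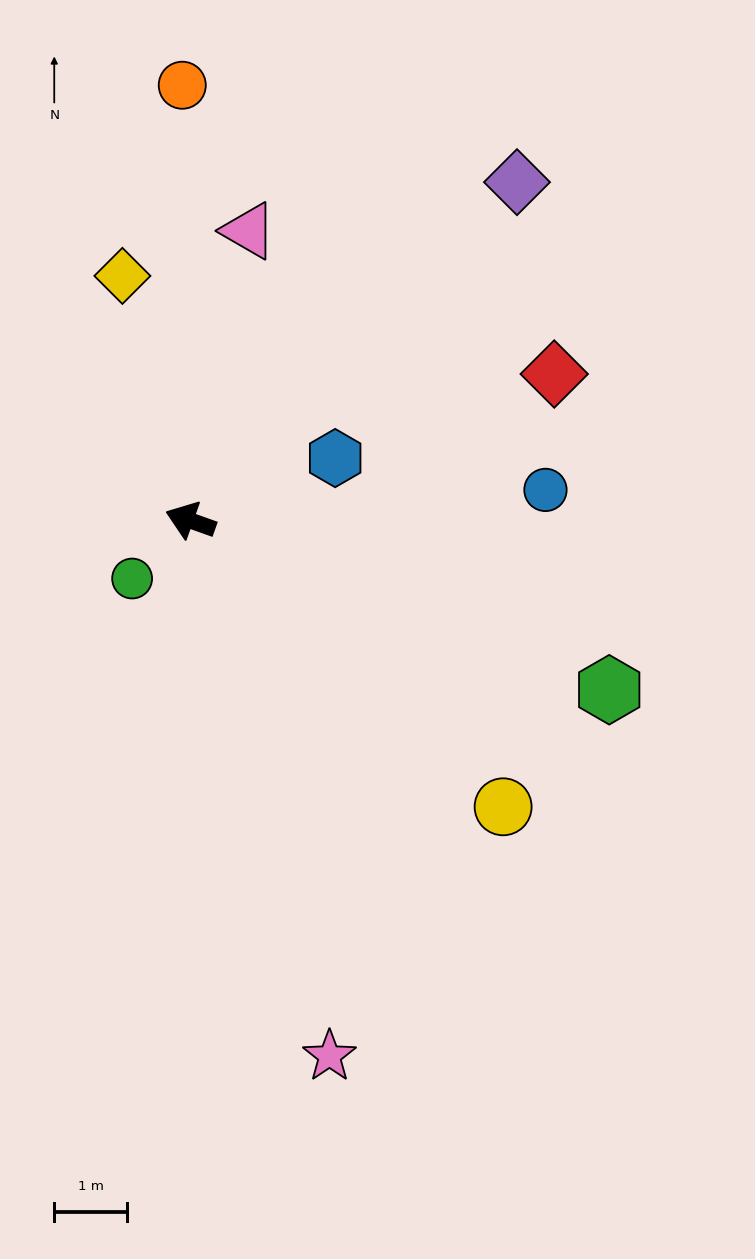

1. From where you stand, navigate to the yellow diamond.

turn right 55°, forward 3.5 m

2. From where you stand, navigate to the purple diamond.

turn right 114°, forward 6.5 m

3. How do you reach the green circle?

turn left 64°, forward 1.1 m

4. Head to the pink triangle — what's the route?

turn right 82°, forward 4.1 m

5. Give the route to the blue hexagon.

turn right 137°, forward 2.2 m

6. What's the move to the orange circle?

turn right 69°, forward 6.0 m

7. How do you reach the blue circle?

turn right 155°, forward 4.9 m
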